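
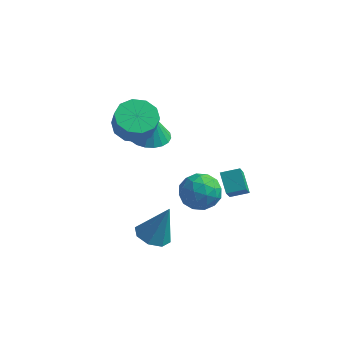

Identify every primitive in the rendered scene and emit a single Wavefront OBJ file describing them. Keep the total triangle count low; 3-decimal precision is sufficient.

v -2.12 3.579 -1.145
v -1.191 3.06 -1.258
v -1.94 3.541 0.505
v -1.061 3.486 -1.263
v -1.113 3.927 -1.247
v -1.34 4.309 -1.213
v -1.702 4.564 -1.168
v -2.136 4.648 -1.119
v -2.567 4.548 -1.074
v -2.921 4.281 -1.041
v -3.136 3.891 -1.027
v -3.176 3.448 -1.033
v -3.033 3.028 -1.058
v -2.732 2.703 -1.098
v -2.325 2.529 -1.146
v -1.883 2.537 -1.195
v -1.482 2.725 -1.234
v 2.646 -0.836 0.308
v 3.659 -1.135 0.421
v 2.141 -2.465 0.519
v 3.154 -2.764 0.632
v 2.687 -2.176 1.383
v 2.999 -1.169 1.252
v 2.801 -2.431 -0.312
v 3.113 -1.424 -0.443
v 3.755 -2.121 0.038
v 3.684 -1.963 1.086
v 2.116 -1.637 -0.146
v 2.045 -1.479 0.902
v 3.197 -0.843 0.346
v 2.603 -2.757 0.594
v 2.329 -2.412 1.035
v 2.924 -2.587 1.102
v 2.809 -0.862 0.834
v 3.404 -1.038 0.901
v 2.833 -1.65 1.467
v 2.396 -2.562 0.039
v 2.991 -2.738 0.106
v 2.876 -1.013 -0.162
v 3.471 -1.188 -0.095
v 2.967 -1.95 -0.527
v 3.848 -1.598 0.187
v 3.552 -2.555 0.311
v 3.344 -2.359 -0.244
v 3.528 -1.768 -0.321
v 3.807 -1.505 0.803
v 3.51 -2.462 0.927
v 3.236 -2.117 1.369
v 3.419 -1.525 1.292
v 3.863 -2.084 0.578
v 2.29 -1.138 0.013
v 1.993 -2.095 0.137
v 2.381 -2.075 -0.352
v 2.564 -1.483 -0.429
v 2.248 -1.045 0.629
v 1.952 -2.002 0.753
v 2.272 -1.832 1.261
v 2.456 -1.241 1.184
v 1.937 -1.516 0.362
v 0.164 -1.069 -4.294
v 0.647 -0.331 -4.619
v 0.876 -0.691 -2.386
v -0.017 -0.153 -4.407
v -0.575 -0.512 -4.128
v -0.699 -1.197 -3.946
v -0.318 -1.807 -3.968
v 0.346 -1.984 -4.18
v 0.904 -1.625 -4.459
v 1.028 -0.94 -4.641
v -1.688 0.926 1.706
v -1.078 1.806 1.844
v -0.701 1.374 2.932
v -1.312 0.494 2.794
v -1.68 1.931 2.102
v -1.303 1.499 3.19
v -2.286 1.672 2.209
v -1.909 1.24 3.297
v -2.664 1.128 2.124
v -2.287 0.696 3.212
v -2.669 0.507 1.879
v -2.292 0.075 2.967
v -2.299 0.046 1.568
v -1.922 -0.386 2.656
v -1.697 -0.079 1.31
v -1.32 -0.511 2.398
v -1.091 0.18 1.203
v -0.714 -0.252 2.291
v -0.713 0.724 1.288
v -0.336 0.292 2.376
v -0.708 1.345 1.533
v -0.331 0.913 2.621
v 3.31 0.318 -1.179
v 2.701 0.997 -0.385
v 2.913 1.771 -2.727
v 2.303 2.45 -1.932
v 4.137 0.79 -0.948
v 3.527 1.469 -0.153
v 3.739 2.243 -2.495
v 3.13 2.922 -1.701
f 2 1 4
f 2 4 3
f 4 1 5
f 4 5 3
f 5 1 6
f 5 6 3
f 6 1 7
f 6 7 3
f 7 1 8
f 7 8 3
f 8 1 9
f 8 9 3
f 9 1 10
f 9 10 3
f 10 1 11
f 10 11 3
f 11 1 12
f 11 12 3
f 12 1 13
f 12 13 3
f 13 1 14
f 13 14 3
f 14 1 15
f 14 15 3
f 15 1 16
f 15 16 3
f 16 1 17
f 16 17 3
f 17 1 2
f 17 2 3
f 18 55 34
f 55 29 58
f 34 58 23
f 55 58 34
f 18 34 30
f 34 23 35
f 30 35 19
f 34 35 30
f 18 30 39
f 30 19 40
f 39 40 25
f 30 40 39
f 18 39 51
f 39 25 54
f 51 54 28
f 39 54 51
f 18 51 55
f 51 28 59
f 55 59 29
f 51 59 55
f 19 35 46
f 35 23 49
f 46 49 27
f 35 49 46
f 23 58 36
f 58 29 57
f 36 57 22
f 58 57 36
f 29 59 56
f 59 28 52
f 56 52 20
f 59 52 56
f 28 54 53
f 54 25 41
f 53 41 24
f 54 41 53
f 25 40 45
f 40 19 42
f 45 42 26
f 40 42 45
f 21 47 33
f 47 27 48
f 33 48 22
f 47 48 33
f 21 33 31
f 33 22 32
f 31 32 20
f 33 32 31
f 21 31 38
f 31 20 37
f 38 37 24
f 31 37 38
f 21 38 43
f 38 24 44
f 43 44 26
f 38 44 43
f 21 43 47
f 43 26 50
f 47 50 27
f 43 50 47
f 22 48 36
f 48 27 49
f 36 49 23
f 48 49 36
f 20 32 56
f 32 22 57
f 56 57 29
f 32 57 56
f 24 37 53
f 37 20 52
f 53 52 28
f 37 52 53
f 26 44 45
f 44 24 41
f 45 41 25
f 44 41 45
f 27 50 46
f 50 26 42
f 46 42 19
f 50 42 46
f 61 60 63
f 61 63 62
f 63 60 64
f 63 64 62
f 64 60 65
f 64 65 62
f 65 60 66
f 65 66 62
f 66 60 67
f 66 67 62
f 67 60 68
f 67 68 62
f 68 60 69
f 68 69 62
f 69 60 61
f 69 61 62
f 71 70 74
f 71 74 72
f 72 74 75
f 72 75 73
f 74 70 76
f 74 76 75
f 75 76 77
f 75 77 73
f 76 70 78
f 76 78 77
f 77 78 79
f 77 79 73
f 78 70 80
f 78 80 79
f 79 80 81
f 79 81 73
f 80 70 82
f 80 82 81
f 81 82 83
f 81 83 73
f 82 70 84
f 82 84 83
f 83 84 85
f 83 85 73
f 84 70 86
f 84 86 85
f 85 86 87
f 85 87 73
f 86 70 88
f 86 88 87
f 87 88 89
f 87 89 73
f 88 70 90
f 88 90 89
f 89 90 91
f 89 91 73
f 90 70 71
f 90 71 91
f 91 71 72
f 91 72 73
f 93 95 92
f 96 93 92
f 92 95 94
f 94 96 92
f 93 99 95
f 97 93 96
f 97 99 93
f 95 99 94
f 98 96 94
f 94 99 98
f 98 97 96
f 99 97 98



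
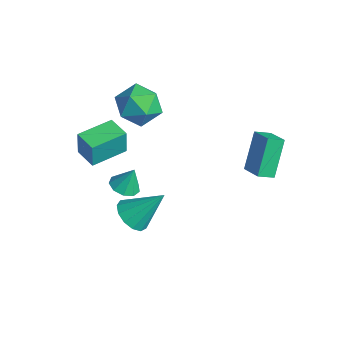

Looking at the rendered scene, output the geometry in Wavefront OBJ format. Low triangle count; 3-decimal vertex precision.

v -2.152 -1.371 -2.957
v -1.359 -1.289 -3.105
v -1.968 -0.909 -1.723
v -1.627 -0.823 -3.24
v -2.139 -0.613 -3.243
v -2.658 -0.758 -3.111
v -2.939 -1.19 -2.908
v -2.852 -1.706 -2.727
v -2.437 -2.066 -2.654
v -1.888 -2.101 -2.722
v -1.463 -1.794 -2.901
v -2.216 -0.046 2.147
v -1.238 0.254 2.885
v -2.822 -1.434 3.515
v -1.844 -1.134 4.253
v -2.786 -0.311 4.089
v -2.412 0.547 3.243
v -1.648 -1.727 3.157
v -1.274 -0.869 2.311
v -0.887 -0.784 3.509
v -1.59 0.091 4.085
v -2.47 -1.271 2.315
v -3.173 -0.396 2.891
v 2.277 -3.256 -0.157
v 2.916 -2.877 -0.765
v 2.943 -1.944 1.357
v 2.463 -2.586 -0.819
v 1.951 -2.507 -0.662
v 1.543 -2.666 -0.344
v 1.368 -3.012 0.033
v 1.481 -3.436 0.349
v 1.848 -3.802 0.506
v 2.35 -3.995 0.452
v 2.829 -3.953 0.205
v 3.133 -3.69 -0.157
v 3.166 -3.289 -0.519
v -2.386 -3.652 0.711
v -2.335 -3.663 2.13
v -2.597 -1.754 0.734
v -2.546 -1.765 2.153
v -1.154 -3.515 0.667
v -1.103 -3.526 2.086
v -1.365 -1.617 0.69
v -1.314 -1.628 2.109
v 2.638 3.81 2.951
v 2.487 3.004 3.324
v 3.8 3.817 3.436
v 3.65 3.012 3.809
v 3.37 2.868 1.211
v 3.22 2.063 1.584
v 4.533 2.876 1.696
v 4.382 2.07 2.069
f 2 1 4
f 2 4 3
f 4 1 5
f 4 5 3
f 5 1 6
f 5 6 3
f 6 1 7
f 6 7 3
f 7 1 8
f 7 8 3
f 8 1 9
f 8 9 3
f 9 1 10
f 9 10 3
f 10 1 11
f 10 11 3
f 11 1 2
f 11 2 3
f 12 23 17
f 12 17 13
f 12 13 19
f 12 19 22
f 12 22 23
f 13 17 21
f 17 23 16
f 23 22 14
f 22 19 18
f 19 13 20
f 15 21 16
f 15 16 14
f 15 14 18
f 15 18 20
f 15 20 21
f 16 21 17
f 14 16 23
f 18 14 22
f 20 18 19
f 21 20 13
f 25 24 27
f 25 27 26
f 27 24 28
f 27 28 26
f 28 24 29
f 28 29 26
f 29 24 30
f 29 30 26
f 30 24 31
f 30 31 26
f 31 24 32
f 31 32 26
f 32 24 33
f 32 33 26
f 33 24 34
f 33 34 26
f 34 24 35
f 34 35 26
f 35 24 36
f 35 36 26
f 36 24 25
f 36 25 26
f 38 40 37
f 41 38 37
f 37 40 39
f 39 41 37
f 38 44 40
f 42 38 41
f 42 44 38
f 40 44 39
f 43 41 39
f 39 44 43
f 43 42 41
f 44 42 43
f 46 48 45
f 49 46 45
f 45 48 47
f 47 49 45
f 46 52 48
f 50 46 49
f 50 52 46
f 48 52 47
f 51 49 47
f 47 52 51
f 51 50 49
f 52 50 51



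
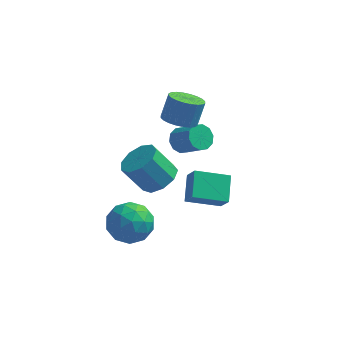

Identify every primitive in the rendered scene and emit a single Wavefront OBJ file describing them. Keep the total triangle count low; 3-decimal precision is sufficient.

v -2.807 -2.139 -3.437
v -1.751 -2.771 -3.436
v -3.329 -3.009 -1.724
v -2.273 -3.641 -1.723
v -2.262 -2.424 -1.544
v -1.94 -1.886 -2.602
v -3.14 -3.894 -2.558
v -2.818 -3.356 -3.616
v -1.957 -3.855 -2.893
v -1.414 -2.946 -2.266
v -3.666 -2.834 -2.894
v -3.123 -1.925 -2.267
v -2.233 -2.379 -3.587
v -2.847 -3.401 -1.573
v -2.841 -2.686 -1.468
v -2.22 -3.057 -1.467
v -2.344 -1.859 -3.097
v -1.723 -2.23 -3.096
v -2.024 -2.026 -1.984
v -3.357 -3.55 -2.064
v -2.736 -3.921 -2.063
v -2.86 -2.723 -3.693
v -2.239 -3.094 -3.692
v -3.056 -3.754 -3.176
v -1.734 -3.387 -3.267
v -2.041 -3.899 -2.26
v -2.55 -4.047 -2.751
v -2.361 -3.731 -3.373
v -1.415 -2.853 -2.898
v -1.722 -3.364 -1.891
v -1.715 -2.649 -1.786
v -1.525 -2.333 -2.408
v -1.536 -3.491 -2.579
v -3.358 -2.416 -3.269
v -3.665 -2.927 -2.262
v -3.555 -3.447 -2.752
v -3.365 -3.131 -3.374
v -3.039 -1.881 -2.9
v -3.346 -2.393 -1.893
v -2.719 -2.049 -1.787
v -2.53 -1.733 -2.409
v -3.544 -2.289 -2.581
v 0.12 -3.056 -0.259
v -0.03 -1.798 0.545
v 1.728 -2.518 -0.8
v 1.578 -1.261 0.004
v 0.582 -3.559 0.616
v 0.432 -2.302 1.42
v 2.19 -3.022 0.075
v 2.04 -1.764 0.879
v -0.884 0.416 2.57
v 0.01 0.351 2.409
v 0.277 0.899 3.669
v -0.616 0.964 3.83
v -0.06 0.675 2.282
v 0.207 1.223 3.543
v -0.255 0.96 2.2
v 0.012 1.508 3.46
v -0.546 1.163 2.174
v -0.278 1.71 3.434
v -0.888 1.251 2.208
v -0.621 1.799 3.468
v -1.229 1.213 2.297
v -0.962 1.76 3.557
v -1.518 1.053 2.428
v -1.251 1.6 3.688
v -1.711 0.796 2.58
v -1.443 1.344 3.841
v -1.777 0.481 2.731
v -1.51 1.029 3.991
v -1.707 0.157 2.857
v -1.44 0.705 4.118
v -1.512 -0.128 2.94
v -1.245 0.42 4.2
v -1.222 -0.33 2.966
v -0.954 0.217 4.226
v -0.879 -0.419 2.932
v -0.612 0.129 4.192
v -0.538 -0.38 2.843
v -0.271 0.167 4.103
v -0.249 -0.22 2.712
v 0.018 0.327 3.972
v -0.057 0.036 2.559
v 0.211 0.584 3.82
v -1.009 1.628 0.042
v -0.478 1.769 -0.483
v 0.6 1.192 0.453
v 0.069 1.052 0.978
v -0.514 2.148 -0.208
v 0.564 1.571 0.728
v -0.739 2.329 0.163
v 0.339 1.752 1.098
v -1.068 2.242 0.487
v 0.011 1.665 1.423
v -1.373 1.92 0.642
v -0.295 1.344 1.578
v -1.54 1.488 0.567
v -0.462 0.911 1.503
v -1.504 1.109 0.292
v -0.426 0.532 1.228
v -1.279 0.928 -0.078
v -0.201 0.351 0.857
v -0.951 1.015 -0.403
v 0.128 0.438 0.533
v -0.645 1.336 -0.558
v 0.433 0.76 0.378
v -1.043 -3.081 1.248
v -0.577 -2.277 1.645
v -1.552 -2.415 3.068
v -2.017 -3.219 2.672
v -1.132 -2.076 1.285
v -2.106 -2.213 2.708
v -1.644 -2.345 0.908
v -2.619 -2.482 2.331
v -1.876 -2.959 0.69
v -2.85 -3.096 2.113
v -1.717 -3.63 0.734
v -2.691 -3.767 2.157
v -1.243 -4.044 1.018
v -2.217 -4.181 2.442
v -0.676 -4.008 1.41
v -1.65 -4.145 2.834
v -0.28 -3.539 1.727
v -1.254 -3.676 3.15
v -0.241 -2.855 1.819
v -1.215 -2.992 3.242
f 1 38 17
f 38 12 41
f 17 41 6
f 38 41 17
f 1 17 13
f 17 6 18
f 13 18 2
f 17 18 13
f 1 13 22
f 13 2 23
f 22 23 8
f 13 23 22
f 1 22 34
f 22 8 37
f 34 37 11
f 22 37 34
f 1 34 38
f 34 11 42
f 38 42 12
f 34 42 38
f 2 18 29
f 18 6 32
f 29 32 10
f 18 32 29
f 6 41 19
f 41 12 40
f 19 40 5
f 41 40 19
f 12 42 39
f 42 11 35
f 39 35 3
f 42 35 39
f 11 37 36
f 37 8 24
f 36 24 7
f 37 24 36
f 8 23 28
f 23 2 25
f 28 25 9
f 23 25 28
f 4 30 16
f 30 10 31
f 16 31 5
f 30 31 16
f 4 16 14
f 16 5 15
f 14 15 3
f 16 15 14
f 4 14 21
f 14 3 20
f 21 20 7
f 14 20 21
f 4 21 26
f 21 7 27
f 26 27 9
f 21 27 26
f 4 26 30
f 26 9 33
f 30 33 10
f 26 33 30
f 5 31 19
f 31 10 32
f 19 32 6
f 31 32 19
f 3 15 39
f 15 5 40
f 39 40 12
f 15 40 39
f 7 20 36
f 20 3 35
f 36 35 11
f 20 35 36
f 9 27 28
f 27 7 24
f 28 24 8
f 27 24 28
f 10 33 29
f 33 9 25
f 29 25 2
f 33 25 29
f 44 46 43
f 47 44 43
f 43 46 45
f 45 47 43
f 44 50 46
f 48 44 47
f 48 50 44
f 46 50 45
f 49 47 45
f 45 50 49
f 49 48 47
f 50 48 49
f 52 51 55
f 52 55 53
f 53 55 56
f 53 56 54
f 55 51 57
f 55 57 56
f 56 57 58
f 56 58 54
f 57 51 59
f 57 59 58
f 58 59 60
f 58 60 54
f 59 51 61
f 59 61 60
f 60 61 62
f 60 62 54
f 61 51 63
f 61 63 62
f 62 63 64
f 62 64 54
f 63 51 65
f 63 65 64
f 64 65 66
f 64 66 54
f 65 51 67
f 65 67 66
f 66 67 68
f 66 68 54
f 67 51 69
f 67 69 68
f 68 69 70
f 68 70 54
f 69 51 71
f 69 71 70
f 70 71 72
f 70 72 54
f 71 51 73
f 71 73 72
f 72 73 74
f 72 74 54
f 73 51 75
f 73 75 74
f 74 75 76
f 74 76 54
f 75 51 77
f 75 77 76
f 76 77 78
f 76 78 54
f 77 51 79
f 77 79 78
f 78 79 80
f 78 80 54
f 79 51 81
f 79 81 80
f 80 81 82
f 80 82 54
f 81 51 83
f 81 83 82
f 82 83 84
f 82 84 54
f 83 51 52
f 83 52 84
f 84 52 53
f 84 53 54
f 86 85 89
f 86 89 87
f 87 89 90
f 87 90 88
f 89 85 91
f 89 91 90
f 90 91 92
f 90 92 88
f 91 85 93
f 91 93 92
f 92 93 94
f 92 94 88
f 93 85 95
f 93 95 94
f 94 95 96
f 94 96 88
f 95 85 97
f 95 97 96
f 96 97 98
f 96 98 88
f 97 85 99
f 97 99 98
f 98 99 100
f 98 100 88
f 99 85 101
f 99 101 100
f 100 101 102
f 100 102 88
f 101 85 103
f 101 103 102
f 102 103 104
f 102 104 88
f 103 85 105
f 103 105 104
f 104 105 106
f 104 106 88
f 105 85 86
f 105 86 106
f 106 86 87
f 106 87 88
f 108 107 111
f 108 111 109
f 109 111 112
f 109 112 110
f 111 107 113
f 111 113 112
f 112 113 114
f 112 114 110
f 113 107 115
f 113 115 114
f 114 115 116
f 114 116 110
f 115 107 117
f 115 117 116
f 116 117 118
f 116 118 110
f 117 107 119
f 117 119 118
f 118 119 120
f 118 120 110
f 119 107 121
f 119 121 120
f 120 121 122
f 120 122 110
f 121 107 123
f 121 123 122
f 122 123 124
f 122 124 110
f 123 107 125
f 123 125 124
f 124 125 126
f 124 126 110
f 125 107 108
f 125 108 126
f 126 108 109
f 126 109 110



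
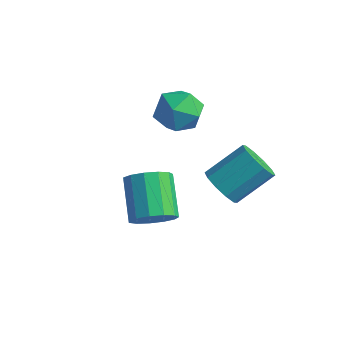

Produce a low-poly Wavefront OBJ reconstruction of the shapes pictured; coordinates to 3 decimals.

v 1.27 -2.291 -1.491
v 1.941 -2.388 -0.716
v 0.641 -1.307 0.546
v -0.03 -1.209 -0.229
v 2.081 -1.897 -0.992
v 0.781 -0.816 0.269
v 1.963 -1.531 -1.427
v 0.663 -0.45 -0.165
v 1.625 -1.407 -1.882
v 0.325 -0.325 -0.621
v 1.175 -1.562 -2.213
v -0.126 -0.481 -0.951
v 0.754 -1.95 -2.315
v -0.546 -0.868 -1.053
v 0.498 -2.445 -2.155
v -0.803 -1.364 -0.893
v 0.486 -2.891 -1.784
v -0.814 -1.81 -0.522
v 0.724 -3.147 -1.32
v -0.577 -2.066 -0.058
v 1.135 -3.131 -0.911
v -0.166 -2.049 0.351
v 1.589 -2.848 -0.685
v 0.288 -1.767 0.577
v -1.46 3.007 1.662
v -0.624 2.623 0.845
v -2.916 2.577 0.375
v -2.08 2.193 -0.442
v -2.278 1.546 0.586
v -1.378 1.812 1.381
v -2.162 3.388 -0.161
v -1.262 3.654 0.634
v -1.058 2.858 -0.282
v -1.13 1.72 0.18
v -2.41 3.48 1.04
v -2.482 2.342 1.502
v 1.566 1.516 -1.847
v 2.336 1.661 -2.484
v 3.065 3.209 -1.249
v 2.294 3.064 -0.613
v 1.865 2.028 -2.665
v 2.593 3.576 -1.431
v 1.279 2.199 -2.534
v 2.008 3.747 -1.299
v 0.803 2.109 -2.141
v 1.531 3.657 -0.906
v 0.618 1.793 -1.635
v 1.347 3.341 -0.4
v 0.795 1.371 -1.211
v 1.524 2.919 0.024
v 1.267 1.004 -1.029
v 1.995 2.552 0.205
v 1.852 0.833 -1.161
v 2.581 2.381 0.074
v 2.329 0.923 -1.554
v 3.057 2.471 -0.319
v 2.513 1.239 -2.06
v 3.242 2.787 -0.825
f 2 1 5
f 2 5 3
f 3 5 6
f 3 6 4
f 5 1 7
f 5 7 6
f 6 7 8
f 6 8 4
f 7 1 9
f 7 9 8
f 8 9 10
f 8 10 4
f 9 1 11
f 9 11 10
f 10 11 12
f 10 12 4
f 11 1 13
f 11 13 12
f 12 13 14
f 12 14 4
f 13 1 15
f 13 15 14
f 14 15 16
f 14 16 4
f 15 1 17
f 15 17 16
f 16 17 18
f 16 18 4
f 17 1 19
f 17 19 18
f 18 19 20
f 18 20 4
f 19 1 21
f 19 21 20
f 20 21 22
f 20 22 4
f 21 1 23
f 21 23 22
f 22 23 24
f 22 24 4
f 23 1 2
f 23 2 24
f 24 2 3
f 24 3 4
f 25 36 30
f 25 30 26
f 25 26 32
f 25 32 35
f 25 35 36
f 26 30 34
f 30 36 29
f 36 35 27
f 35 32 31
f 32 26 33
f 28 34 29
f 28 29 27
f 28 27 31
f 28 31 33
f 28 33 34
f 29 34 30
f 27 29 36
f 31 27 35
f 33 31 32
f 34 33 26
f 38 37 41
f 38 41 39
f 39 41 42
f 39 42 40
f 41 37 43
f 41 43 42
f 42 43 44
f 42 44 40
f 43 37 45
f 43 45 44
f 44 45 46
f 44 46 40
f 45 37 47
f 45 47 46
f 46 47 48
f 46 48 40
f 47 37 49
f 47 49 48
f 48 49 50
f 48 50 40
f 49 37 51
f 49 51 50
f 50 51 52
f 50 52 40
f 51 37 53
f 51 53 52
f 52 53 54
f 52 54 40
f 53 37 55
f 53 55 54
f 54 55 56
f 54 56 40
f 55 37 57
f 55 57 56
f 56 57 58
f 56 58 40
f 57 37 38
f 57 38 58
f 58 38 39
f 58 39 40



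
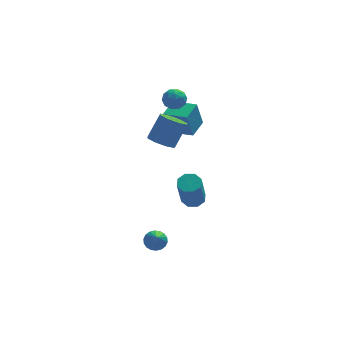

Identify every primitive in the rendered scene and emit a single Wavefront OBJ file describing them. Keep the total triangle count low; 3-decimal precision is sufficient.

v 2.507 1.338 1.097
v 2.896 1.882 0.658
v 3.643 2.385 1.944
v 3.253 1.842 2.383
v 2.368 2.096 0.881
v 3.114 2.599 2.167
v 1.921 1.866 1.231
v 2.667 2.37 2.516
v 1.817 1.327 1.502
v 2.563 1.831 2.788
v 2.117 0.795 1.536
v 2.864 1.298 2.822
v 2.646 0.581 1.313
v 3.392 1.084 2.599
v 3.093 0.81 0.964
v 3.839 1.314 2.249
v 3.197 1.349 0.692
v 3.943 1.853 1.978
v 1.537 -2.273 -3.538
v 2.03 -2.051 -3.276
v 1.403 -3.387 -2.342
v 1.834 -1.908 -3.165
v 1.579 -1.837 -3.127
v 1.316 -1.852 -3.171
v 1.097 -1.951 -3.287
v 0.965 -2.113 -3.453
v 0.946 -2.307 -3.636
v 1.044 -2.494 -3.799
v 1.24 -2.637 -3.911
v 1.495 -2.708 -3.948
v 1.758 -2.693 -3.905
v 1.977 -2.594 -3.788
v 2.109 -2.432 -3.622
v 2.128 -2.238 -3.439
v 3.299 -2.916 -0.028
v 3.658 -2.48 0.228
v 3.3 -3.229 2.004
v 2.941 -3.664 1.748
v 3.204 -2.344 0.194
v 2.846 -3.093 1.97
v 2.806 -2.544 0.03
v 2.448 -3.293 1.805
v 2.697 -2.961 -0.168
v 2.339 -3.71 1.607
v 2.94 -3.351 -0.284
v 2.582 -4.1 1.492
v 3.394 -3.487 -0.25
v 3.036 -4.236 1.526
v 3.792 -3.287 -0.085
v 3.434 -4.036 1.69
v 3.901 -2.87 0.113
v 3.543 -3.619 1.888
v 3.053 2.714 3.876
v 3.405 2.736 3.303
v 3.315 1.664 3.997
v 3.667 1.686 3.424
v 3.886 2.019 3.966
v 3.725 2.668 3.891
v 2.995 1.732 3.409
v 2.834 2.381 3.334
v 3.369 2.129 3.014
v 3.92 2.306 3.358
v 2.8 2.094 3.942
v 3.351 2.271 4.286
v 3.206 2.817 3.579
v 3.514 1.583 3.721
v 3.643 1.778 4.04
v 3.849 1.791 3.703
v 3.394 2.777 3.925
v 3.601 2.79 3.588
v 3.884 2.368 3.977
v 3.119 1.61 3.712
v 3.326 1.623 3.375
v 2.871 2.609 3.597
v 3.077 2.622 3.26
v 2.836 2.032 3.323
v 3.392 2.473 3.072
v 3.546 1.856 3.143
v 3.151 1.883 3.135
v 3.056 2.265 3.091
v 3.715 2.577 3.274
v 3.869 1.96 3.346
v 3.998 2.156 3.664
v 3.903 2.537 3.62
v 3.694 2.22 3.105
v 2.851 2.44 3.954
v 3.005 1.823 4.026
v 2.817 1.863 3.68
v 2.722 2.244 3.636
v 3.174 2.544 4.157
v 3.328 1.927 4.228
v 3.664 2.135 4.209
v 3.569 2.517 4.165
v 3.026 2.18 4.195
v 3.266 3.146 0.447
v 2.925 3.078 1.937
v 3.976 4.117 0.654
v 3.634 4.048 2.144
v 4.346 2.312 0.656
v 4.004 2.243 2.146
v 5.055 3.282 0.863
v 4.714 3.214 2.353
f 2 1 5
f 2 5 3
f 3 5 6
f 3 6 4
f 5 1 7
f 5 7 6
f 6 7 8
f 6 8 4
f 7 1 9
f 7 9 8
f 8 9 10
f 8 10 4
f 9 1 11
f 9 11 10
f 10 11 12
f 10 12 4
f 11 1 13
f 11 13 12
f 12 13 14
f 12 14 4
f 13 1 15
f 13 15 14
f 14 15 16
f 14 16 4
f 15 1 17
f 15 17 16
f 16 17 18
f 16 18 4
f 17 1 2
f 17 2 18
f 18 2 3
f 18 3 4
f 20 19 22
f 20 22 21
f 22 19 23
f 22 23 21
f 23 19 24
f 23 24 21
f 24 19 25
f 24 25 21
f 25 19 26
f 25 26 21
f 26 19 27
f 26 27 21
f 27 19 28
f 27 28 21
f 28 19 29
f 28 29 21
f 29 19 30
f 29 30 21
f 30 19 31
f 30 31 21
f 31 19 32
f 31 32 21
f 32 19 33
f 32 33 21
f 33 19 34
f 33 34 21
f 34 19 20
f 34 20 21
f 36 35 39
f 36 39 37
f 37 39 40
f 37 40 38
f 39 35 41
f 39 41 40
f 40 41 42
f 40 42 38
f 41 35 43
f 41 43 42
f 42 43 44
f 42 44 38
f 43 35 45
f 43 45 44
f 44 45 46
f 44 46 38
f 45 35 47
f 45 47 46
f 46 47 48
f 46 48 38
f 47 35 49
f 47 49 48
f 48 49 50
f 48 50 38
f 49 35 51
f 49 51 50
f 50 51 52
f 50 52 38
f 51 35 36
f 51 36 52
f 52 36 37
f 52 37 38
f 53 90 69
f 90 64 93
f 69 93 58
f 90 93 69
f 53 69 65
f 69 58 70
f 65 70 54
f 69 70 65
f 53 65 74
f 65 54 75
f 74 75 60
f 65 75 74
f 53 74 86
f 74 60 89
f 86 89 63
f 74 89 86
f 53 86 90
f 86 63 94
f 90 94 64
f 86 94 90
f 54 70 81
f 70 58 84
f 81 84 62
f 70 84 81
f 58 93 71
f 93 64 92
f 71 92 57
f 93 92 71
f 64 94 91
f 94 63 87
f 91 87 55
f 94 87 91
f 63 89 88
f 89 60 76
f 88 76 59
f 89 76 88
f 60 75 80
f 75 54 77
f 80 77 61
f 75 77 80
f 56 82 68
f 82 62 83
f 68 83 57
f 82 83 68
f 56 68 66
f 68 57 67
f 66 67 55
f 68 67 66
f 56 66 73
f 66 55 72
f 73 72 59
f 66 72 73
f 56 73 78
f 73 59 79
f 78 79 61
f 73 79 78
f 56 78 82
f 78 61 85
f 82 85 62
f 78 85 82
f 57 83 71
f 83 62 84
f 71 84 58
f 83 84 71
f 55 67 91
f 67 57 92
f 91 92 64
f 67 92 91
f 59 72 88
f 72 55 87
f 88 87 63
f 72 87 88
f 61 79 80
f 79 59 76
f 80 76 60
f 79 76 80
f 62 85 81
f 85 61 77
f 81 77 54
f 85 77 81
f 96 98 95
f 99 96 95
f 95 98 97
f 97 99 95
f 96 102 98
f 100 96 99
f 100 102 96
f 98 102 97
f 101 99 97
f 97 102 101
f 101 100 99
f 102 100 101



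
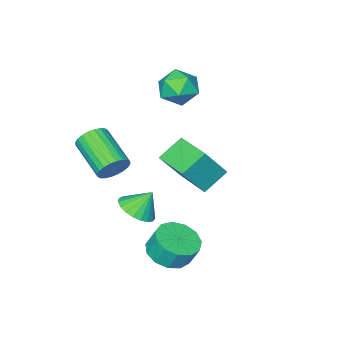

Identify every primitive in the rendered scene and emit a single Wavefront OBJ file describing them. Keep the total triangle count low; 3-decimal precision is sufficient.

v 4.106 0.664 -0.512
v 4.763 0.2 0.03
v 3.494 1.016 0.532
v 4.924 0.569 0.001
v 4.944 0.954 -0.117
v 4.819 1.289 -0.304
v 4.57 1.516 -0.526
v 4.242 1.596 -0.746
v 3.89 1.515 -0.925
v 3.575 1.286 -1.033
v 3.352 0.95 -1.051
v 3.26 0.565 -0.975
v 3.314 0.197 -0.82
v 3.505 -0.09 -0.611
v 3.8 -0.247 -0.385
v 4.148 -0.246 -0.181
v 4.489 -0.088 -0.034
v -0.607 -0.36 0.239
v 0.492 -0.598 1.857
v -0.353 1.57 0.35
v 0.746 1.332 1.967
v 0.614 -0.472 -0.607
v 1.713 -0.71 1.01
v 0.868 1.458 -0.497
v 1.967 1.22 1.121
v -1.859 -2.304 4.055
v -1.295 -1.475 3.619
v -0.485 -3.385 3.781
v 0.079 -2.556 3.345
v -0.146 -2.561 4.415
v -0.995 -1.893 4.584
v -0.785 -2.967 2.816
v -1.634 -2.299 2.985
v -0.631 -1.885 2.853
v -0.236 -1.634 3.842
v -1.544 -3.226 3.558
v -1.149 -2.975 4.547
v 3.834 2.505 -2.396
v 4.535 1.79 -1.965
v 4.347 2.241 -0.912
v 3.646 2.955 -1.344
v 4.865 2.285 -2.118
v 4.677 2.736 -1.066
v 4.867 2.85 -2.359
v 4.679 3.301 -1.307
v 4.542 3.305 -2.612
v 4.354 3.756 -1.56
v 3.992 3.506 -2.797
v 3.803 3.957 -1.745
v 3.391 3.389 -2.854
v 3.203 3.84 -1.802
v 2.932 2.991 -2.766
v 2.744 3.442 -1.714
v 2.759 2.439 -2.56
v 2.57 2.89 -1.508
v 2.927 1.908 -2.303
v 2.739 2.359 -1.25
v 3.383 1.566 -2.074
v 3.195 2.017 -1.022
v 3.983 1.522 -1.948
v 3.795 1.973 -0.896
v 4.08 -0.936 1.235
v 4.469 -0.689 1.913
v 4.17 -2.657 2.802
v 3.78 -2.904 2.125
v 4.167 -0.611 1.983
v 3.868 -2.579 2.873
v 3.851 -0.583 1.939
v 3.552 -2.551 2.829
v 3.57 -0.609 1.788
v 3.271 -2.577 2.678
v 3.367 -0.684 1.553
v 3.068 -2.652 2.443
v 3.272 -0.798 1.27
v 2.973 -2.766 2.159
v 3.3 -0.933 0.981
v 3.001 -2.9 1.87
v 3.447 -1.068 0.731
v 3.148 -3.036 1.62
v 3.69 -1.183 0.558
v 3.391 -3.151 1.447
v 3.992 -1.261 0.487
v 3.693 -3.229 1.377
v 4.308 -1.289 0.531
v 4.009 -3.257 1.421
v 4.589 -1.263 0.682
v 4.29 -3.231 1.572
v 4.792 -1.188 0.917
v 4.493 -3.156 1.807
v 4.887 -1.074 1.201
v 4.588 -3.042 2.09
v 4.859 -0.94 1.49
v 4.56 -2.907 2.379
v 4.712 -0.804 1.74
v 4.413 -2.772 2.629
f 2 1 4
f 2 4 3
f 4 1 5
f 4 5 3
f 5 1 6
f 5 6 3
f 6 1 7
f 6 7 3
f 7 1 8
f 7 8 3
f 8 1 9
f 8 9 3
f 9 1 10
f 9 10 3
f 10 1 11
f 10 11 3
f 11 1 12
f 11 12 3
f 12 1 13
f 12 13 3
f 13 1 14
f 13 14 3
f 14 1 15
f 14 15 3
f 15 1 16
f 15 16 3
f 16 1 17
f 16 17 3
f 17 1 2
f 17 2 3
f 19 21 18
f 22 19 18
f 18 21 20
f 20 22 18
f 19 25 21
f 23 19 22
f 23 25 19
f 21 25 20
f 24 22 20
f 20 25 24
f 24 23 22
f 25 23 24
f 26 37 31
f 26 31 27
f 26 27 33
f 26 33 36
f 26 36 37
f 27 31 35
f 31 37 30
f 37 36 28
f 36 33 32
f 33 27 34
f 29 35 30
f 29 30 28
f 29 28 32
f 29 32 34
f 29 34 35
f 30 35 31
f 28 30 37
f 32 28 36
f 34 32 33
f 35 34 27
f 39 38 42
f 39 42 40
f 40 42 43
f 40 43 41
f 42 38 44
f 42 44 43
f 43 44 45
f 43 45 41
f 44 38 46
f 44 46 45
f 45 46 47
f 45 47 41
f 46 38 48
f 46 48 47
f 47 48 49
f 47 49 41
f 48 38 50
f 48 50 49
f 49 50 51
f 49 51 41
f 50 38 52
f 50 52 51
f 51 52 53
f 51 53 41
f 52 38 54
f 52 54 53
f 53 54 55
f 53 55 41
f 54 38 56
f 54 56 55
f 55 56 57
f 55 57 41
f 56 38 58
f 56 58 57
f 57 58 59
f 57 59 41
f 58 38 60
f 58 60 59
f 59 60 61
f 59 61 41
f 60 38 39
f 60 39 61
f 61 39 40
f 61 40 41
f 63 62 66
f 63 66 64
f 64 66 67
f 64 67 65
f 66 62 68
f 66 68 67
f 67 68 69
f 67 69 65
f 68 62 70
f 68 70 69
f 69 70 71
f 69 71 65
f 70 62 72
f 70 72 71
f 71 72 73
f 71 73 65
f 72 62 74
f 72 74 73
f 73 74 75
f 73 75 65
f 74 62 76
f 74 76 75
f 75 76 77
f 75 77 65
f 76 62 78
f 76 78 77
f 77 78 79
f 77 79 65
f 78 62 80
f 78 80 79
f 79 80 81
f 79 81 65
f 80 62 82
f 80 82 81
f 81 82 83
f 81 83 65
f 82 62 84
f 82 84 83
f 83 84 85
f 83 85 65
f 84 62 86
f 84 86 85
f 85 86 87
f 85 87 65
f 86 62 88
f 86 88 87
f 87 88 89
f 87 89 65
f 88 62 90
f 88 90 89
f 89 90 91
f 89 91 65
f 90 62 92
f 90 92 91
f 91 92 93
f 91 93 65
f 92 62 94
f 92 94 93
f 93 94 95
f 93 95 65
f 94 62 63
f 94 63 95
f 95 63 64
f 95 64 65



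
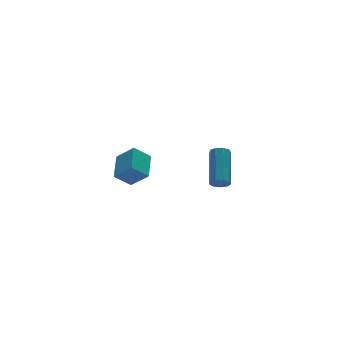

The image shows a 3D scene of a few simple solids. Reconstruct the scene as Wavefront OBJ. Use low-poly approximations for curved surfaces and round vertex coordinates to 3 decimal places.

v 3.534 1.79 -0.666
v 4.029 1.556 -0.719
v 4.921 3.176 0.473
v 4.426 3.41 0.526
v 3.97 1.797 -1.002
v 4.861 3.417 0.191
v 3.707 2.035 -1.128
v 4.598 3.655 0.065
v 3.363 2.158 -1.038
v 4.254 3.778 0.155
v 3.099 2.109 -0.774
v 3.991 3.729 0.419
v 3.039 1.911 -0.46
v 3.93 3.53 0.733
v 3.211 1.656 -0.242
v 4.102 3.276 0.95
v 3.534 1.464 -0.223
v 4.425 3.084 0.969
v 3.857 1.425 -0.411
v 4.749 3.045 0.781
v -1.86 -0.97 3.159
v -2.646 -0.776 3.873
v -2.444 -0.279 2.327
v -3.231 -0.084 3.041
v -1.129 0.224 3.639
v -1.916 0.419 4.353
v -1.714 0.916 2.807
v -2.5 1.11 3.521
f 2 1 5
f 2 5 3
f 3 5 6
f 3 6 4
f 5 1 7
f 5 7 6
f 6 7 8
f 6 8 4
f 7 1 9
f 7 9 8
f 8 9 10
f 8 10 4
f 9 1 11
f 9 11 10
f 10 11 12
f 10 12 4
f 11 1 13
f 11 13 12
f 12 13 14
f 12 14 4
f 13 1 15
f 13 15 14
f 14 15 16
f 14 16 4
f 15 1 17
f 15 17 16
f 16 17 18
f 16 18 4
f 17 1 19
f 17 19 18
f 18 19 20
f 18 20 4
f 19 1 2
f 19 2 20
f 20 2 3
f 20 3 4
f 22 24 21
f 25 22 21
f 21 24 23
f 23 25 21
f 22 28 24
f 26 22 25
f 26 28 22
f 24 28 23
f 27 25 23
f 23 28 27
f 27 26 25
f 28 26 27



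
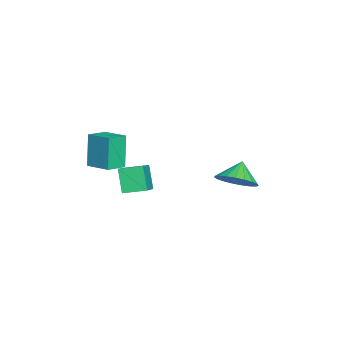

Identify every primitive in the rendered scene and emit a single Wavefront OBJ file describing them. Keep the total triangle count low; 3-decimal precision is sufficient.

v -3.689 -2.307 -4.055
v -4.32 -2.546 -2.932
v -3.748 -1.236 -3.86
v -4.379 -1.475 -2.737
v -2.001 -2.385 -3.123
v -2.632 -2.624 -2
v -2.06 -1.314 -2.928
v -2.691 -1.553 -1.805
v -0.828 2.517 -1.406
v -0.265 3.212 -1.087
v -1.532 2.723 -0.614
v -0.496 3.405 -1.342
v -0.785 3.444 -1.609
v -1.081 3.323 -1.841
v -1.334 3.063 -1.997
v -1.499 2.708 -2.052
v -1.548 2.32 -1.994
v -1.472 1.966 -1.835
v -1.285 1.708 -1.602
v -1.019 1.589 -1.335
v -0.72 1.631 -1.081
v -0.44 1.826 -0.882
v -0.227 2.141 -0.775
v -0.117 2.52 -0.776
v -0.131 2.899 -0.887
v -0.269 -3.6 -0.458
v -0.771 -3.605 1.114
v -0.997 -2.985 -0.689
v -1.499 -2.99 0.883
v 0.459 -2.65 -0.223
v -0.043 -2.655 1.349
v -0.269 -2.035 -0.454
v -0.771 -2.04 1.118
f 2 4 1
f 5 2 1
f 1 4 3
f 3 5 1
f 2 8 4
f 6 2 5
f 6 8 2
f 4 8 3
f 7 5 3
f 3 8 7
f 7 6 5
f 8 6 7
f 10 9 12
f 10 12 11
f 12 9 13
f 12 13 11
f 13 9 14
f 13 14 11
f 14 9 15
f 14 15 11
f 15 9 16
f 15 16 11
f 16 9 17
f 16 17 11
f 17 9 18
f 17 18 11
f 18 9 19
f 18 19 11
f 19 9 20
f 19 20 11
f 20 9 21
f 20 21 11
f 21 9 22
f 21 22 11
f 22 9 23
f 22 23 11
f 23 9 24
f 23 24 11
f 24 9 25
f 24 25 11
f 25 9 10
f 25 10 11
f 27 29 26
f 30 27 26
f 26 29 28
f 28 30 26
f 27 33 29
f 31 27 30
f 31 33 27
f 29 33 28
f 32 30 28
f 28 33 32
f 32 31 30
f 33 31 32



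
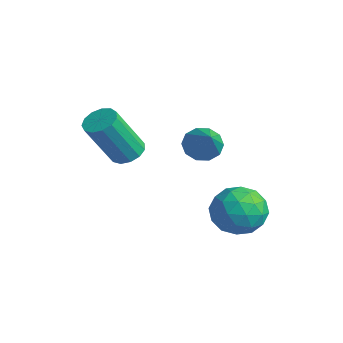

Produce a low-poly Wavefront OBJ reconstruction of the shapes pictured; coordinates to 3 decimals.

v 2.033 1.988 2.61
v 2.465 2.333 2.267
v 3.147 1.572 3.59
v 2.308 2.574 2.547
v 2.047 2.592 2.852
v 1.78 2.379 3.064
v 1.611 2.017 3.103
v 1.602 1.644 2.954
v 1.759 1.402 2.674
v 2.02 1.385 2.369
v 2.287 1.598 2.157
v 2.456 1.96 2.118
v 2.948 3.724 0.032
v 3.455 2.968 0.388
v 2.085 2.732 -0.848
v 2.592 1.976 -0.492
v 1.982 2.473 0.089
v 2.515 3.086 0.633
v 3.025 2.614 -1.093
v 3.558 3.227 -0.549
v 3.502 2.281 -0.307
v 2.858 2.194 0.423
v 2.682 3.506 -0.883
v 2.038 3.419 -0.153
v 3.277 3.433 0.287
v 2.263 2.267 -0.747
v 1.904 2.559 -0.406
v 2.202 2.114 -0.196
v 2.725 3.503 0.431
v 3.023 3.058 0.64
v 2.157 2.767 0.465
v 2.517 2.642 -1.1
v 2.815 2.197 -0.891
v 3.338 3.586 -0.264
v 3.636 3.141 -0.054
v 3.383 2.933 -0.925
v 3.603 2.585 0.088
v 3.095 2.002 -0.429
v 3.35 2.377 -0.782
v 3.663 2.737 -0.463
v 3.224 2.534 0.517
v 2.717 1.951 0
v 2.358 2.243 0.342
v 2.672 2.603 0.661
v 3.252 2.13 0.109
v 2.823 3.749 -0.46
v 2.316 3.166 -0.977
v 2.868 3.097 -1.121
v 3.182 3.457 -0.802
v 2.445 3.698 -0.031
v 1.937 3.115 -0.548
v 1.877 2.963 0.003
v 2.19 3.323 0.322
v 2.288 3.57 -0.569
v -0.887 1.025 1.128
v -0.544 0.577 0.87
v -0.55 -0.412 2.573
v -0.893 0.035 2.832
v -0.319 0.808 1.005
v -0.325 -0.181 2.708
v -0.275 1.108 1.179
v -0.281 0.118 2.882
v -0.424 1.381 1.337
v -0.431 0.392 3.04
v -0.721 1.541 1.429
v -0.727 0.552 3.132
v -1.07 1.537 1.425
v -1.076 0.548 3.129
v -1.361 1.371 1.327
v -1.368 0.381 3.031
v -1.502 1.094 1.166
v -1.508 0.105 2.87
v -1.447 0.796 0.993
v -1.453 -0.193 2.697
v -1.214 0.57 0.863
v -1.221 -0.419 2.567
v -0.878 0.488 0.817
v -0.884 -0.501 2.521
f 2 1 4
f 2 4 3
f 4 1 5
f 4 5 3
f 5 1 6
f 5 6 3
f 6 1 7
f 6 7 3
f 7 1 8
f 7 8 3
f 8 1 9
f 8 9 3
f 9 1 10
f 9 10 3
f 10 1 11
f 10 11 3
f 11 1 12
f 11 12 3
f 12 1 2
f 12 2 3
f 13 50 29
f 50 24 53
f 29 53 18
f 50 53 29
f 13 29 25
f 29 18 30
f 25 30 14
f 29 30 25
f 13 25 34
f 25 14 35
f 34 35 20
f 25 35 34
f 13 34 46
f 34 20 49
f 46 49 23
f 34 49 46
f 13 46 50
f 46 23 54
f 50 54 24
f 46 54 50
f 14 30 41
f 30 18 44
f 41 44 22
f 30 44 41
f 18 53 31
f 53 24 52
f 31 52 17
f 53 52 31
f 24 54 51
f 54 23 47
f 51 47 15
f 54 47 51
f 23 49 48
f 49 20 36
f 48 36 19
f 49 36 48
f 20 35 40
f 35 14 37
f 40 37 21
f 35 37 40
f 16 42 28
f 42 22 43
f 28 43 17
f 42 43 28
f 16 28 26
f 28 17 27
f 26 27 15
f 28 27 26
f 16 26 33
f 26 15 32
f 33 32 19
f 26 32 33
f 16 33 38
f 33 19 39
f 38 39 21
f 33 39 38
f 16 38 42
f 38 21 45
f 42 45 22
f 38 45 42
f 17 43 31
f 43 22 44
f 31 44 18
f 43 44 31
f 15 27 51
f 27 17 52
f 51 52 24
f 27 52 51
f 19 32 48
f 32 15 47
f 48 47 23
f 32 47 48
f 21 39 40
f 39 19 36
f 40 36 20
f 39 36 40
f 22 45 41
f 45 21 37
f 41 37 14
f 45 37 41
f 56 55 59
f 56 59 57
f 57 59 60
f 57 60 58
f 59 55 61
f 59 61 60
f 60 61 62
f 60 62 58
f 61 55 63
f 61 63 62
f 62 63 64
f 62 64 58
f 63 55 65
f 63 65 64
f 64 65 66
f 64 66 58
f 65 55 67
f 65 67 66
f 66 67 68
f 66 68 58
f 67 55 69
f 67 69 68
f 68 69 70
f 68 70 58
f 69 55 71
f 69 71 70
f 70 71 72
f 70 72 58
f 71 55 73
f 71 73 72
f 72 73 74
f 72 74 58
f 73 55 75
f 73 75 74
f 74 75 76
f 74 76 58
f 75 55 77
f 75 77 76
f 76 77 78
f 76 78 58
f 77 55 56
f 77 56 78
f 78 56 57
f 78 57 58



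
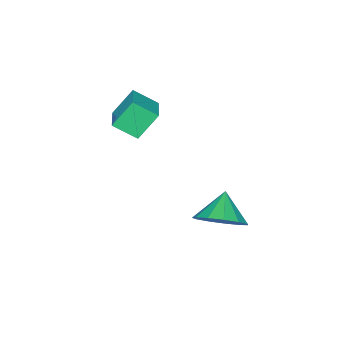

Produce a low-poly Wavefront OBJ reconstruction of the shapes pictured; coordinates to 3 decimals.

v 3.302 1.495 -3.305
v 3.728 1.962 -2.609
v 2.518 1.065 -2.535
v 3.359 2.288 -2.803
v 2.971 2.363 -3.157
v 2.688 2.161 -3.557
v 2.601 1.749 -3.877
v 2.736 1.256 -4.016
v 3.05 0.839 -3.929
v 3.445 0.63 -3.643
v 3.794 0.696 -3.251
v 3.987 1.016 -2.875
v 3.963 1.488 -2.636
v 3.277 -2.049 -0.364
v 2.633 -1.705 0.589
v 4.092 -1.341 -0.068
v 3.449 -0.997 0.885
v 3.711 -2.783 0.195
v 3.068 -2.439 1.148
v 4.527 -2.075 0.491
v 3.883 -1.731 1.444
f 2 1 4
f 2 4 3
f 4 1 5
f 4 5 3
f 5 1 6
f 5 6 3
f 6 1 7
f 6 7 3
f 7 1 8
f 7 8 3
f 8 1 9
f 8 9 3
f 9 1 10
f 9 10 3
f 10 1 11
f 10 11 3
f 11 1 12
f 11 12 3
f 12 1 13
f 12 13 3
f 13 1 2
f 13 2 3
f 15 17 14
f 18 15 14
f 14 17 16
f 16 18 14
f 15 21 17
f 19 15 18
f 19 21 15
f 17 21 16
f 20 18 16
f 16 21 20
f 20 19 18
f 21 19 20



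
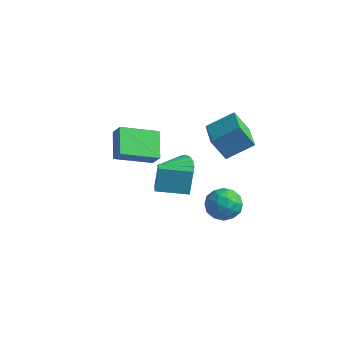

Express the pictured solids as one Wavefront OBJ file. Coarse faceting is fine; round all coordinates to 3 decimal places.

v -1.296 -0.268 -1.277
v -1.448 0.216 0.049
v 0.041 0.789 -1.51
v -0.111 1.273 -0.184
v -0.769 -0.873 -0.996
v -0.921 -0.389 0.33
v 0.568 0.184 -1.229
v 0.416 0.668 0.097
v -1.928 2.683 -2.232
v -1.181 2.757 -1.585
v -2.552 1.437 -1.368
v -1.441 2.996 -1.428
v -1.775 3.187 -1.393
v -2.132 3.302 -1.486
v -2.458 3.322 -1.692
v -2.703 3.246 -1.98
v -2.83 3.083 -2.307
v -2.82 2.86 -2.622
v -2.674 2.61 -2.878
v -2.415 2.371 -3.035
v -2.081 2.18 -3.07
v -1.724 2.065 -2.977
v -1.398 2.045 -2.771
v -1.153 2.121 -2.483
v -1.025 2.284 -2.156
v -1.035 2.507 -1.841
v -0.763 -3.918 3.346
v -1.674 -2.86 4.206
v 0.383 -2.383 2.672
v -0.528 -1.325 3.532
v -0.232 -4.015 4.028
v -1.143 -2.957 4.888
v 0.914 -2.48 3.354
v 0.003 -1.422 4.214
v 1.726 2.197 -1.595
v 2.452 1.513 -1.807
v 0.808 1.607 -2.833
v 1.534 0.923 -3.045
v 0.992 0.842 -2.185
v 1.559 1.207 -1.419
v 1.701 1.913 -3.221
v 2.268 2.278 -2.455
v 2.436 1.337 -2.811
v 1.998 0.675 -2.171
v 1.262 2.445 -2.469
v 0.824 1.783 -1.829
v 2.169 1.907 -1.592
v 1.091 1.213 -3.048
v 0.772 1.165 -2.542
v 1.199 0.763 -2.666
v 1.645 1.727 -1.365
v 2.072 1.325 -1.489
v 1.214 0.93 -1.711
v 1.188 1.795 -3.151
v 1.615 1.393 -3.275
v 2.061 2.357 -1.974
v 2.488 1.955 -2.098
v 2.046 2.19 -2.929
v 2.587 1.402 -2.307
v 2.048 1.054 -3.035
v 2.145 1.637 -3.138
v 2.479 1.851 -2.688
v 2.33 1.012 -1.931
v 1.79 0.665 -2.658
v 1.472 0.618 -2.153
v 1.805 0.832 -1.703
v 2.32 0.909 -2.521
v 1.47 2.455 -1.982
v 0.93 2.108 -2.709
v 1.455 2.288 -2.937
v 1.788 2.502 -2.487
v 1.212 2.066 -1.605
v 0.673 1.718 -2.333
v 0.781 1.269 -1.952
v 1.115 1.483 -1.502
v 0.94 2.211 -2.119
v 1.908 1.31 1.441
v 1.283 0.887 2.679
v 0.61 2.582 1.221
v -0.014 2.158 2.459
v 2.834 2.402 2.281
v 2.21 1.978 3.519
v 1.537 3.673 2.061
v 0.912 3.25 3.299
f 2 4 1
f 5 2 1
f 1 4 3
f 3 5 1
f 2 8 4
f 6 2 5
f 6 8 2
f 4 8 3
f 7 5 3
f 3 8 7
f 7 6 5
f 8 6 7
f 10 9 12
f 10 12 11
f 12 9 13
f 12 13 11
f 13 9 14
f 13 14 11
f 14 9 15
f 14 15 11
f 15 9 16
f 15 16 11
f 16 9 17
f 16 17 11
f 17 9 18
f 17 18 11
f 18 9 19
f 18 19 11
f 19 9 20
f 19 20 11
f 20 9 21
f 20 21 11
f 21 9 22
f 21 22 11
f 22 9 23
f 22 23 11
f 23 9 24
f 23 24 11
f 24 9 25
f 24 25 11
f 25 9 26
f 25 26 11
f 26 9 10
f 26 10 11
f 28 30 27
f 31 28 27
f 27 30 29
f 29 31 27
f 28 34 30
f 32 28 31
f 32 34 28
f 30 34 29
f 33 31 29
f 29 34 33
f 33 32 31
f 34 32 33
f 35 72 51
f 72 46 75
f 51 75 40
f 72 75 51
f 35 51 47
f 51 40 52
f 47 52 36
f 51 52 47
f 35 47 56
f 47 36 57
f 56 57 42
f 47 57 56
f 35 56 68
f 56 42 71
f 68 71 45
f 56 71 68
f 35 68 72
f 68 45 76
f 72 76 46
f 68 76 72
f 36 52 63
f 52 40 66
f 63 66 44
f 52 66 63
f 40 75 53
f 75 46 74
f 53 74 39
f 75 74 53
f 46 76 73
f 76 45 69
f 73 69 37
f 76 69 73
f 45 71 70
f 71 42 58
f 70 58 41
f 71 58 70
f 42 57 62
f 57 36 59
f 62 59 43
f 57 59 62
f 38 64 50
f 64 44 65
f 50 65 39
f 64 65 50
f 38 50 48
f 50 39 49
f 48 49 37
f 50 49 48
f 38 48 55
f 48 37 54
f 55 54 41
f 48 54 55
f 38 55 60
f 55 41 61
f 60 61 43
f 55 61 60
f 38 60 64
f 60 43 67
f 64 67 44
f 60 67 64
f 39 65 53
f 65 44 66
f 53 66 40
f 65 66 53
f 37 49 73
f 49 39 74
f 73 74 46
f 49 74 73
f 41 54 70
f 54 37 69
f 70 69 45
f 54 69 70
f 43 61 62
f 61 41 58
f 62 58 42
f 61 58 62
f 44 67 63
f 67 43 59
f 63 59 36
f 67 59 63
f 78 80 77
f 81 78 77
f 77 80 79
f 79 81 77
f 78 84 80
f 82 78 81
f 82 84 78
f 80 84 79
f 83 81 79
f 79 84 83
f 83 82 81
f 84 82 83



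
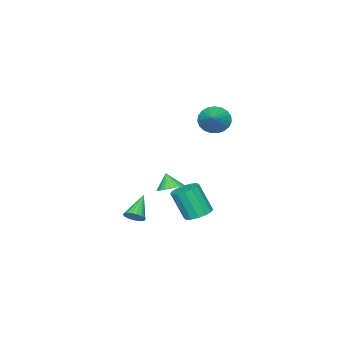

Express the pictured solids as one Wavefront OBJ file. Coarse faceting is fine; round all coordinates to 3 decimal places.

v 2.032 3.285 -3.213
v 2.787 3.034 -3.411
v 2.983 2.264 -1.685
v 2.228 2.515 -1.487
v 2.84 3.421 -3.244
v 3.036 2.65 -1.519
v 2.676 3.771 -3.069
v 2.873 3.001 -1.344
v 2.34 3.992 -2.932
v 2.537 3.221 -1.207
v 1.921 4.022 -2.871
v 2.118 3.252 -1.145
v 1.532 3.856 -2.901
v 1.729 3.085 -1.176
v 1.277 3.536 -3.015
v 1.473 2.766 -1.289
v 1.224 3.15 -3.181
v 1.42 2.379 -1.456
v 1.387 2.799 -3.356
v 1.584 2.029 -1.631
v 1.723 2.579 -3.493
v 1.92 1.808 -1.768
v 2.142 2.548 -3.555
v 2.339 1.778 -1.829
v 2.531 2.715 -3.524
v 2.728 1.944 -1.799
v 0.881 3.447 3.387
v 1.444 3.185 2.735
v 2.139 4.193 4.173
v 1.327 3.517 2.608
v 1.132 3.837 2.616
v 0.894 4.089 2.757
v 0.654 4.23 3.007
v 0.453 4.236 3.322
v 0.327 4.105 3.649
v 0.296 3.861 3.931
v 0.366 3.544 4.118
v 0.526 3.211 4.18
v 0.747 2.919 4.104
v 0.991 2.718 3.904
v 1.216 2.643 3.615
v 1.384 2.707 3.286
v 1.464 2.899 2.975
v 1.269 0.855 -2.31
v 1.988 1.021 -2.09
v 1.091 0.405 -1.39
v 1.84 1.267 -1.999
v 1.606 1.449 -1.955
v 1.32 1.541 -1.966
v 1.026 1.529 -2.029
v 0.77 1.414 -2.134
v 0.589 1.213 -2.267
v 0.512 0.958 -2.406
v 0.55 0.688 -2.531
v 0.698 0.443 -2.622
v 0.932 0.26 -2.666
v 1.218 0.168 -2.655
v 1.512 0.18 -2.592
v 1.768 0.296 -2.487
v 1.949 0.496 -2.354
v 2.026 0.751 -2.215
v 2.944 -0.323 -4.203
v 3.319 -0.712 -3.879
v 1.676 -0.657 -3.137
v 3.36 -0.466 -3.753
v 3.32 -0.191 -3.715
v 3.204 0.058 -3.774
v 3.038 0.231 -3.919
v 2.852 0.294 -4.119
v 2.685 0.236 -4.336
v 2.569 0.066 -4.527
v 2.527 -0.181 -4.654
v 2.568 -0.455 -4.691
v 2.683 -0.704 -4.632
v 2.85 -0.877 -4.488
v 3.036 -0.941 -4.287
v 3.203 -0.882 -4.07
f 2 1 5
f 2 5 3
f 3 5 6
f 3 6 4
f 5 1 7
f 5 7 6
f 6 7 8
f 6 8 4
f 7 1 9
f 7 9 8
f 8 9 10
f 8 10 4
f 9 1 11
f 9 11 10
f 10 11 12
f 10 12 4
f 11 1 13
f 11 13 12
f 12 13 14
f 12 14 4
f 13 1 15
f 13 15 14
f 14 15 16
f 14 16 4
f 15 1 17
f 15 17 16
f 16 17 18
f 16 18 4
f 17 1 19
f 17 19 18
f 18 19 20
f 18 20 4
f 19 1 21
f 19 21 20
f 20 21 22
f 20 22 4
f 21 1 23
f 21 23 22
f 22 23 24
f 22 24 4
f 23 1 25
f 23 25 24
f 24 25 26
f 24 26 4
f 25 1 2
f 25 2 26
f 26 2 3
f 26 3 4
f 28 27 30
f 28 30 29
f 30 27 31
f 30 31 29
f 31 27 32
f 31 32 29
f 32 27 33
f 32 33 29
f 33 27 34
f 33 34 29
f 34 27 35
f 34 35 29
f 35 27 36
f 35 36 29
f 36 27 37
f 36 37 29
f 37 27 38
f 37 38 29
f 38 27 39
f 38 39 29
f 39 27 40
f 39 40 29
f 40 27 41
f 40 41 29
f 41 27 42
f 41 42 29
f 42 27 43
f 42 43 29
f 43 27 28
f 43 28 29
f 45 44 47
f 45 47 46
f 47 44 48
f 47 48 46
f 48 44 49
f 48 49 46
f 49 44 50
f 49 50 46
f 50 44 51
f 50 51 46
f 51 44 52
f 51 52 46
f 52 44 53
f 52 53 46
f 53 44 54
f 53 54 46
f 54 44 55
f 54 55 46
f 55 44 56
f 55 56 46
f 56 44 57
f 56 57 46
f 57 44 58
f 57 58 46
f 58 44 59
f 58 59 46
f 59 44 60
f 59 60 46
f 60 44 61
f 60 61 46
f 61 44 45
f 61 45 46
f 63 62 65
f 63 65 64
f 65 62 66
f 65 66 64
f 66 62 67
f 66 67 64
f 67 62 68
f 67 68 64
f 68 62 69
f 68 69 64
f 69 62 70
f 69 70 64
f 70 62 71
f 70 71 64
f 71 62 72
f 71 72 64
f 72 62 73
f 72 73 64
f 73 62 74
f 73 74 64
f 74 62 75
f 74 75 64
f 75 62 76
f 75 76 64
f 76 62 77
f 76 77 64
f 77 62 63
f 77 63 64



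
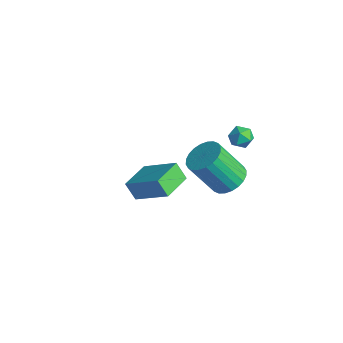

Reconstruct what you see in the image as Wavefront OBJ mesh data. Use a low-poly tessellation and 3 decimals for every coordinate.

v 2.422 3.312 2.433
v 2.849 3.635 2.787
v 2.391 2.565 3.153
v 2.818 2.888 3.507
v 2.224 3.118 3.433
v 2.243 3.579 2.988
v 2.997 2.621 2.952
v 3.016 3.082 2.507
v 3.205 3.208 3.107
v 2.727 3.515 3.405
v 2.513 2.685 2.535
v 2.035 2.992 2.833
v -0.391 -1.07 -0.767
v 1.128 -0.301 0.357
v -1.081 0.362 -0.815
v 0.438 1.131 0.31
v 0.122 -0.851 -1.61
v 1.641 -0.082 -0.485
v -0.568 0.581 -1.657
v 0.951 1.35 -0.533
v -2.35 1.794 -3.738
v -1.661 1.832 -4.08
v -1.51 1.986 -2.022
v -1.772 2.183 -4.065
v -2.014 2.445 -3.975
v -2.334 2.558 -3.831
v -2.658 2.497 -3.665
v -2.911 2.274 -3.517
v -3.035 1.941 -3.418
v -3.003 1.575 -3.393
v -2.821 1.259 -3.447
v -2.532 1.066 -3.568
v -2.2 1.039 -3.727
v -1.904 1.186 -3.889
v -1.709 1.472 -4.016
v 2.522 2.583 0.067
v 3.171 1.931 -0.069
v 2.546 0.945 1.677
v 1.898 1.597 1.813
v 3.354 2.171 0.132
v 2.729 1.185 1.878
v 3.41 2.475 0.324
v 2.785 1.488 2.069
v 3.331 2.794 0.476
v 2.706 1.808 2.221
v 3.129 3.082 0.566
v 2.504 2.096 2.312
v 2.834 3.293 0.58
v 2.209 2.307 2.326
v 2.492 3.397 0.516
v 1.867 2.411 2.262
v 2.155 3.377 0.384
v 1.53 2.39 2.129
v 1.874 3.235 0.203
v 1.249 2.249 1.949
v 1.691 2.995 0.002
v 1.066 2.009 1.748
v 1.635 2.692 -0.189
v 1.01 1.705 1.556
v 1.714 2.372 -0.341
v 1.089 1.386 1.404
v 1.916 2.084 -0.432
v 1.291 1.098 1.314
v 2.211 1.873 -0.446
v 1.586 0.887 1.3
v 2.553 1.769 -0.382
v 1.928 0.783 1.364
v 2.89 1.79 -0.249
v 2.265 0.803 1.496
f 1 12 6
f 1 6 2
f 1 2 8
f 1 8 11
f 1 11 12
f 2 6 10
f 6 12 5
f 12 11 3
f 11 8 7
f 8 2 9
f 4 10 5
f 4 5 3
f 4 3 7
f 4 7 9
f 4 9 10
f 5 10 6
f 3 5 12
f 7 3 11
f 9 7 8
f 10 9 2
f 14 16 13
f 17 14 13
f 13 16 15
f 15 17 13
f 14 20 16
f 18 14 17
f 18 20 14
f 16 20 15
f 19 17 15
f 15 20 19
f 19 18 17
f 20 18 19
f 22 21 24
f 22 24 23
f 24 21 25
f 24 25 23
f 25 21 26
f 25 26 23
f 26 21 27
f 26 27 23
f 27 21 28
f 27 28 23
f 28 21 29
f 28 29 23
f 29 21 30
f 29 30 23
f 30 21 31
f 30 31 23
f 31 21 32
f 31 32 23
f 32 21 33
f 32 33 23
f 33 21 34
f 33 34 23
f 34 21 35
f 34 35 23
f 35 21 22
f 35 22 23
f 37 36 40
f 37 40 38
f 38 40 41
f 38 41 39
f 40 36 42
f 40 42 41
f 41 42 43
f 41 43 39
f 42 36 44
f 42 44 43
f 43 44 45
f 43 45 39
f 44 36 46
f 44 46 45
f 45 46 47
f 45 47 39
f 46 36 48
f 46 48 47
f 47 48 49
f 47 49 39
f 48 36 50
f 48 50 49
f 49 50 51
f 49 51 39
f 50 36 52
f 50 52 51
f 51 52 53
f 51 53 39
f 52 36 54
f 52 54 53
f 53 54 55
f 53 55 39
f 54 36 56
f 54 56 55
f 55 56 57
f 55 57 39
f 56 36 58
f 56 58 57
f 57 58 59
f 57 59 39
f 58 36 60
f 58 60 59
f 59 60 61
f 59 61 39
f 60 36 62
f 60 62 61
f 61 62 63
f 61 63 39
f 62 36 64
f 62 64 63
f 63 64 65
f 63 65 39
f 64 36 66
f 64 66 65
f 65 66 67
f 65 67 39
f 66 36 68
f 66 68 67
f 67 68 69
f 67 69 39
f 68 36 37
f 68 37 69
f 69 37 38
f 69 38 39



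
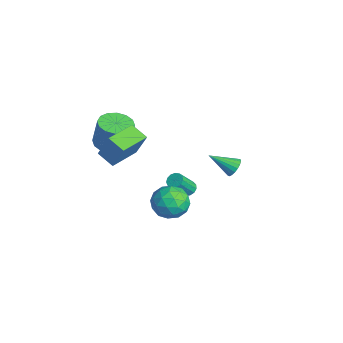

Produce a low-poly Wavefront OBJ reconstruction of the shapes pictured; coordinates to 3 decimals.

v -0.232 -2.562 2.256
v 0.684 -2.899 2.166
v 0.928 -2.676 3.813
v 0.012 -2.338 3.904
v 0.72 -2.399 2.093
v 0.965 -2.175 3.74
v 0.502 -1.942 2.063
v 0.746 -1.718 3.711
v 0.087 -1.651 2.086
v 0.331 -1.427 3.733
v -0.414 -1.604 2.154
v -0.17 -1.381 3.801
v -0.866 -1.814 2.249
v -0.621 -1.591 3.896
v -1.148 -2.224 2.347
v -0.904 -2.001 3.994
v -1.185 -2.725 2.42
v -0.94 -2.501 4.067
v -0.966 -3.182 2.449
v -0.722 -2.958 4.097
v -0.551 -3.473 2.427
v -0.307 -3.249 4.074
v -0.05 -3.519 2.359
v 0.194 -3.296 4.006
v 0.401 -3.309 2.264
v 0.646 -3.086 3.911
v -0.377 4.364 -1.679
v 0.158 4.033 -1.796
v -0.963 3.096 -0.781
v 0.222 4.174 -1.557
v 0.166 4.352 -1.341
v 0.003 4.532 -1.193
v -0.235 4.679 -1.141
v -0.501 4.764 -1.195
v -0.743 4.769 -1.346
v -0.913 4.694 -1.562
v -0.976 4.554 -1.802
v -0.921 4.375 -2.017
v -0.758 4.195 -2.165
v -0.519 4.048 -2.217
v -0.253 3.963 -2.163
v -0.011 3.958 -2.013
v 1.993 -3.923 3.386
v 2.568 -3.526 4.88
v 1.045 -2.382 3.341
v 1.62 -1.985 4.836
v 2.84 -3.415 2.924
v 3.415 -3.018 4.419
v 1.892 -1.874 2.88
v 2.467 -1.477 4.374
v 2.317 -0.064 0.059
v 3.295 0.414 -0.046
v 2.805 -1.314 -1.094
v 3.783 -0.836 -1.199
v 3.513 -1.328 -0.261
v 3.211 -0.556 0.452
v 2.889 -0.344 -1.592
v 2.587 0.428 -0.879
v 3.648 0.241 -1.066
v 4.034 -0.367 -0.243
v 2.066 -0.533 -0.897
v 2.452 -1.141 -0.074
v 2.763 0.285 0.108
v 3.337 -1.185 -1.248
v 3.178 -1.474 -0.696
v 3.753 -1.193 -0.758
v 2.714 -0.286 0.4
v 3.289 -0.004 0.339
v 3.417 -1.029 0.212
v 2.811 -0.896 -1.479
v 3.386 -0.614 -1.54
v 2.347 0.293 -0.382
v 2.922 0.574 -0.444
v 2.683 0.129 -1.352
v 3.546 0.464 -0.553
v 3.832 -0.27 -1.231
v 3.307 0.019 -1.462
v 3.129 0.473 -1.043
v 3.772 0.107 -0.07
v 4.059 -0.628 -0.748
v 3.9 -0.918 -0.196
v 3.723 -0.464 0.223
v 3.98 0.005 -0.67
v 2.041 -0.272 -0.392
v 2.328 -1.007 -1.07
v 2.377 -0.436 -1.363
v 2.2 0.018 -0.944
v 2.268 -0.63 0.091
v 2.554 -1.364 -0.587
v 2.971 -1.373 -0.097
v 2.793 -0.919 0.322
v 2.12 -0.905 -0.47
v -0.693 1.85 -3.014
v -0.381 1.577 -3.312
v -0.016 0.677 -2.104
v -0.327 0.95 -1.806
v -0.222 1.789 -3.201
v 0.143 0.889 -1.993
v -0.212 2.021 -3.032
v 0.153 1.121 -1.824
v -0.355 2.198 -2.856
v 0.01 1.299 -1.648
v -0.605 2.265 -2.731
v -0.24 1.365 -1.523
v -0.883 2.2 -2.696
v -0.518 1.3 -1.488
v -1.1 2.024 -2.761
v -0.735 1.124 -1.553
v -1.188 1.792 -2.907
v -0.823 0.893 -1.699
v -1.119 1.579 -3.087
v -0.753 0.679 -1.879
v -0.914 1.452 -3.244
v -0.549 0.552 -2.036
v -0.639 1.451 -3.327
v -0.274 0.551 -2.119
f 2 1 5
f 2 5 3
f 3 5 6
f 3 6 4
f 5 1 7
f 5 7 6
f 6 7 8
f 6 8 4
f 7 1 9
f 7 9 8
f 8 9 10
f 8 10 4
f 9 1 11
f 9 11 10
f 10 11 12
f 10 12 4
f 11 1 13
f 11 13 12
f 12 13 14
f 12 14 4
f 13 1 15
f 13 15 14
f 14 15 16
f 14 16 4
f 15 1 17
f 15 17 16
f 16 17 18
f 16 18 4
f 17 1 19
f 17 19 18
f 18 19 20
f 18 20 4
f 19 1 21
f 19 21 20
f 20 21 22
f 20 22 4
f 21 1 23
f 21 23 22
f 22 23 24
f 22 24 4
f 23 1 25
f 23 25 24
f 24 25 26
f 24 26 4
f 25 1 2
f 25 2 26
f 26 2 3
f 26 3 4
f 28 27 30
f 28 30 29
f 30 27 31
f 30 31 29
f 31 27 32
f 31 32 29
f 32 27 33
f 32 33 29
f 33 27 34
f 33 34 29
f 34 27 35
f 34 35 29
f 35 27 36
f 35 36 29
f 36 27 37
f 36 37 29
f 37 27 38
f 37 38 29
f 38 27 39
f 38 39 29
f 39 27 40
f 39 40 29
f 40 27 41
f 40 41 29
f 41 27 42
f 41 42 29
f 42 27 28
f 42 28 29
f 44 46 43
f 47 44 43
f 43 46 45
f 45 47 43
f 44 50 46
f 48 44 47
f 48 50 44
f 46 50 45
f 49 47 45
f 45 50 49
f 49 48 47
f 50 48 49
f 51 88 67
f 88 62 91
f 67 91 56
f 88 91 67
f 51 67 63
f 67 56 68
f 63 68 52
f 67 68 63
f 51 63 72
f 63 52 73
f 72 73 58
f 63 73 72
f 51 72 84
f 72 58 87
f 84 87 61
f 72 87 84
f 51 84 88
f 84 61 92
f 88 92 62
f 84 92 88
f 52 68 79
f 68 56 82
f 79 82 60
f 68 82 79
f 56 91 69
f 91 62 90
f 69 90 55
f 91 90 69
f 62 92 89
f 92 61 85
f 89 85 53
f 92 85 89
f 61 87 86
f 87 58 74
f 86 74 57
f 87 74 86
f 58 73 78
f 73 52 75
f 78 75 59
f 73 75 78
f 54 80 66
f 80 60 81
f 66 81 55
f 80 81 66
f 54 66 64
f 66 55 65
f 64 65 53
f 66 65 64
f 54 64 71
f 64 53 70
f 71 70 57
f 64 70 71
f 54 71 76
f 71 57 77
f 76 77 59
f 71 77 76
f 54 76 80
f 76 59 83
f 80 83 60
f 76 83 80
f 55 81 69
f 81 60 82
f 69 82 56
f 81 82 69
f 53 65 89
f 65 55 90
f 89 90 62
f 65 90 89
f 57 70 86
f 70 53 85
f 86 85 61
f 70 85 86
f 59 77 78
f 77 57 74
f 78 74 58
f 77 74 78
f 60 83 79
f 83 59 75
f 79 75 52
f 83 75 79
f 94 93 97
f 94 97 95
f 95 97 98
f 95 98 96
f 97 93 99
f 97 99 98
f 98 99 100
f 98 100 96
f 99 93 101
f 99 101 100
f 100 101 102
f 100 102 96
f 101 93 103
f 101 103 102
f 102 103 104
f 102 104 96
f 103 93 105
f 103 105 104
f 104 105 106
f 104 106 96
f 105 93 107
f 105 107 106
f 106 107 108
f 106 108 96
f 107 93 109
f 107 109 108
f 108 109 110
f 108 110 96
f 109 93 111
f 109 111 110
f 110 111 112
f 110 112 96
f 111 93 113
f 111 113 112
f 112 113 114
f 112 114 96
f 113 93 115
f 113 115 114
f 114 115 116
f 114 116 96
f 115 93 94
f 115 94 116
f 116 94 95
f 116 95 96



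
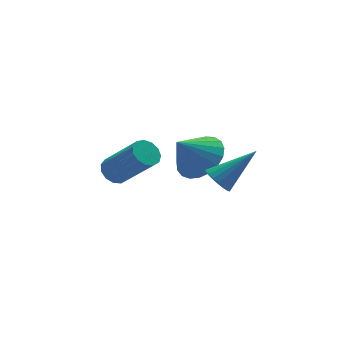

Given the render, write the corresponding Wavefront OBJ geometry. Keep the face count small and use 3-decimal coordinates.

v 1.193 0.893 -2.337
v 1.949 0.408 -1.72
v 0.207 0.827 -1.183
v 2.023 0.846 -1.632
v 1.953 1.293 -1.666
v 1.752 1.67 -1.816
v 1.454 1.914 -2.056
v 1.111 1.98 -2.345
v 0.782 1.859 -2.632
v 0.525 1.571 -2.869
v 0.383 1.166 -3.014
v 0.381 0.713 -3.041
v 0.519 0.292 -2.948
v 0.774 -0.025 -2.748
v 1.102 -0.184 -2.478
v 1.445 -0.156 -2.183
v 1.745 0.053 -1.915
v 1.071 -0.946 -2.399
v 1.431 -0.614 -2.827
v 2.589 -0.994 -1.161
v 1.309 -0.405 -2.67
v 1.14 -0.302 -2.459
v 0.957 -0.327 -2.236
v 0.797 -0.474 -2.045
v 0.691 -0.715 -1.925
v 0.66 -1.001 -1.898
v 0.711 -1.277 -1.971
v 0.833 -1.487 -2.129
v 1.002 -1.589 -2.34
v 1.184 -1.564 -2.563
v 1.345 -1.417 -2.753
v 1.45 -1.176 -2.874
v 1.481 -0.89 -2.9
v -0.982 4.165 -4.637
v -0.573 4.659 -4.484
v 0.292 3.45 -2.89
v -0.118 2.955 -3.043
v -0.879 4.71 -4.28
v -0.015 3.5 -2.685
v -1.218 4.587 -4.188
v -0.354 3.378 -2.594
v -1.483 4.331 -4.24
v -0.618 3.121 -2.646
v -1.588 4.022 -4.417
v -0.723 2.812 -2.823
v -1.501 3.758 -4.665
v -0.636 2.548 -3.07
v -1.249 3.623 -4.903
v -0.385 2.414 -3.309
v -0.913 3.661 -5.057
v -0.048 2.451 -3.463
v -0.599 3.858 -5.078
v 0.266 2.648 -3.484
v -0.406 4.153 -4.959
v 0.459 2.943 -3.364
v -0.396 4.452 -4.737
v 0.468 3.242 -3.143
f 2 1 4
f 2 4 3
f 4 1 5
f 4 5 3
f 5 1 6
f 5 6 3
f 6 1 7
f 6 7 3
f 7 1 8
f 7 8 3
f 8 1 9
f 8 9 3
f 9 1 10
f 9 10 3
f 10 1 11
f 10 11 3
f 11 1 12
f 11 12 3
f 12 1 13
f 12 13 3
f 13 1 14
f 13 14 3
f 14 1 15
f 14 15 3
f 15 1 16
f 15 16 3
f 16 1 17
f 16 17 3
f 17 1 2
f 17 2 3
f 19 18 21
f 19 21 20
f 21 18 22
f 21 22 20
f 22 18 23
f 22 23 20
f 23 18 24
f 23 24 20
f 24 18 25
f 24 25 20
f 25 18 26
f 25 26 20
f 26 18 27
f 26 27 20
f 27 18 28
f 27 28 20
f 28 18 29
f 28 29 20
f 29 18 30
f 29 30 20
f 30 18 31
f 30 31 20
f 31 18 32
f 31 32 20
f 32 18 33
f 32 33 20
f 33 18 19
f 33 19 20
f 35 34 38
f 35 38 36
f 36 38 39
f 36 39 37
f 38 34 40
f 38 40 39
f 39 40 41
f 39 41 37
f 40 34 42
f 40 42 41
f 41 42 43
f 41 43 37
f 42 34 44
f 42 44 43
f 43 44 45
f 43 45 37
f 44 34 46
f 44 46 45
f 45 46 47
f 45 47 37
f 46 34 48
f 46 48 47
f 47 48 49
f 47 49 37
f 48 34 50
f 48 50 49
f 49 50 51
f 49 51 37
f 50 34 52
f 50 52 51
f 51 52 53
f 51 53 37
f 52 34 54
f 52 54 53
f 53 54 55
f 53 55 37
f 54 34 56
f 54 56 55
f 55 56 57
f 55 57 37
f 56 34 35
f 56 35 57
f 57 35 36
f 57 36 37



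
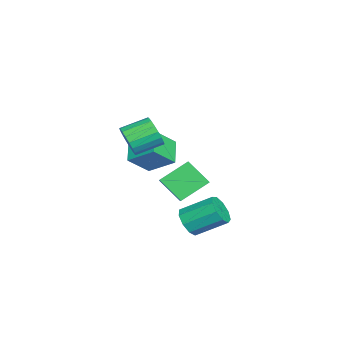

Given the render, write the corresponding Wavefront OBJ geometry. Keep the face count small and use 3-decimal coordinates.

v -0.51 0.71 -3.204
v -1.021 -0.624 -1.891
v -1.491 2.206 -2.065
v -2.001 0.872 -0.753
v 0.861 0.988 -2.387
v 0.351 -0.346 -1.075
v -0.119 2.484 -1.249
v -0.63 1.15 0.064
v -0.955 -1.218 -1.11
v -2.446 -1.434 -0.2
v -0.535 0.404 -0.036
v -2.026 0.188 0.874
v -0.034 -2.288 0.146
v -1.525 -2.504 1.056
v 0.386 -0.666 1.22
v -1.105 -0.882 2.13
v 2.096 1.61 -3.383
v 2.622 2.104 -4.117
v 2.47 3.965 -2.972
v 1.944 3.47 -2.237
v 1.931 2.133 -4.254
v 1.78 3.993 -3.109
v 1.318 1.916 -3.984
v 1.166 3.777 -2.839
v 1.068 1.556 -3.432
v 0.917 3.417 -2.287
v 1.3 1.221 -2.857
v 1.148 3.082 -1.712
v 1.903 1.068 -2.528
v 1.752 2.929 -1.383
v 2.597 1.168 -2.599
v 2.446 3.029 -1.454
v 3.056 1.475 -3.036
v 2.905 3.336 -1.891
v 3.066 1.845 -3.636
v 2.915 3.705 -2.491
v 3.695 -1.504 3.663
v 4.121 -0.965 2.882
v 3.392 0.502 3.496
v 2.965 -0.036 4.277
v 3.713 -1.095 2.707
v 2.984 0.373 3.321
v 3.301 -1.305 2.721
v 2.572 0.162 3.335
v 2.967 -1.555 2.922
v 2.238 -0.088 3.536
v 2.777 -1.795 3.269
v 2.048 -0.327 3.883
v 2.769 -1.977 3.694
v 2.04 -0.51 4.308
v 2.944 -2.065 4.114
v 2.215 -0.598 4.728
v 3.268 -2.042 4.444
v 2.539 -0.575 5.058
v 3.676 -1.913 4.619
v 2.947 -0.445 5.233
v 4.088 -1.702 4.605
v 3.359 -0.235 5.219
v 4.422 -1.452 4.404
v 3.693 0.015 5.018
v 4.612 -1.213 4.057
v 3.883 0.255 4.671
v 4.62 -1.03 3.632
v 3.891 0.437 4.246
v 4.445 -0.942 3.212
v 3.716 0.525 3.826
f 2 4 1
f 5 2 1
f 1 4 3
f 3 5 1
f 2 8 4
f 6 2 5
f 6 8 2
f 4 8 3
f 7 5 3
f 3 8 7
f 7 6 5
f 8 6 7
f 10 12 9
f 13 10 9
f 9 12 11
f 11 13 9
f 10 16 12
f 14 10 13
f 14 16 10
f 12 16 11
f 15 13 11
f 11 16 15
f 15 14 13
f 16 14 15
f 18 17 21
f 18 21 19
f 19 21 22
f 19 22 20
f 21 17 23
f 21 23 22
f 22 23 24
f 22 24 20
f 23 17 25
f 23 25 24
f 24 25 26
f 24 26 20
f 25 17 27
f 25 27 26
f 26 27 28
f 26 28 20
f 27 17 29
f 27 29 28
f 28 29 30
f 28 30 20
f 29 17 31
f 29 31 30
f 30 31 32
f 30 32 20
f 31 17 33
f 31 33 32
f 32 33 34
f 32 34 20
f 33 17 35
f 33 35 34
f 34 35 36
f 34 36 20
f 35 17 18
f 35 18 36
f 36 18 19
f 36 19 20
f 38 37 41
f 38 41 39
f 39 41 42
f 39 42 40
f 41 37 43
f 41 43 42
f 42 43 44
f 42 44 40
f 43 37 45
f 43 45 44
f 44 45 46
f 44 46 40
f 45 37 47
f 45 47 46
f 46 47 48
f 46 48 40
f 47 37 49
f 47 49 48
f 48 49 50
f 48 50 40
f 49 37 51
f 49 51 50
f 50 51 52
f 50 52 40
f 51 37 53
f 51 53 52
f 52 53 54
f 52 54 40
f 53 37 55
f 53 55 54
f 54 55 56
f 54 56 40
f 55 37 57
f 55 57 56
f 56 57 58
f 56 58 40
f 57 37 59
f 57 59 58
f 58 59 60
f 58 60 40
f 59 37 61
f 59 61 60
f 60 61 62
f 60 62 40
f 61 37 63
f 61 63 62
f 62 63 64
f 62 64 40
f 63 37 65
f 63 65 64
f 64 65 66
f 64 66 40
f 65 37 38
f 65 38 66
f 66 38 39
f 66 39 40



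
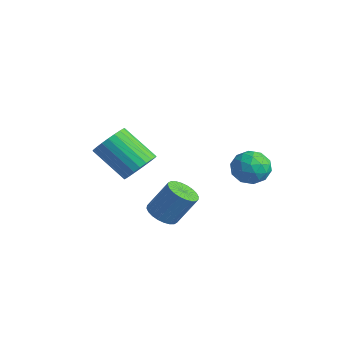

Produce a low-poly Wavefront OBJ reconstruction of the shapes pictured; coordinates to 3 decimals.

v 3.138 -3.964 -2.118
v 3.651 -4.539 -1.998
v 4.156 -3.79 -0.581
v 3.642 -3.216 -0.702
v 3.818 -4.343 -2.161
v 4.323 -3.594 -0.744
v 3.881 -4.09 -2.317
v 4.386 -3.341 -0.9
v 3.831 -3.817 -2.443
v 4.336 -3.069 -1.026
v 3.676 -3.567 -2.52
v 4.18 -2.819 -1.103
v 3.438 -3.378 -2.535
v 3.943 -2.629 -1.119
v 3.155 -3.277 -2.487
v 3.66 -2.529 -1.071
v 2.869 -3.282 -2.383
v 3.374 -2.533 -0.966
v 2.624 -3.39 -2.239
v 3.129 -2.641 -0.822
v 2.457 -3.586 -2.076
v 2.962 -2.837 -0.659
v 2.394 -3.839 -1.92
v 2.899 -3.09 -0.503
v 2.444 -4.111 -1.794
v 2.949 -3.363 -0.377
v 2.6 -4.361 -1.717
v 3.104 -3.613 -0.3
v 2.837 -4.551 -1.701
v 3.342 -3.802 -0.285
v 3.12 -4.651 -1.749
v 3.625 -3.903 -0.333
v 3.406 -4.647 -1.854
v 3.911 -3.898 -0.437
v -0.448 -2.647 -1.452
v 0.21 -2.771 -0.779
v -1.293 -3.456 0.566
v -1.952 -3.333 -0.108
v 0.107 -2.421 -0.715
v -1.396 -3.106 0.629
v -0.08 -2.105 -0.764
v -1.584 -2.79 0.58
v -0.324 -1.872 -0.918
v -1.828 -2.557 0.426
v -0.587 -1.757 -1.153
v -2.09 -2.442 0.191
v -0.828 -1.777 -1.433
v -2.332 -2.462 -0.089
v -1.012 -1.93 -1.717
v -2.515 -2.615 -0.373
v -1.109 -2.192 -1.96
v -2.613 -2.877 -0.616
v -1.107 -2.524 -2.126
v -2.61 -3.209 -0.781
v -1.004 -2.874 -2.189
v -2.507 -3.559 -0.845
v -0.816 -3.19 -2.14
v -2.32 -3.875 -0.796
v -0.572 -3.423 -1.986
v -2.076 -4.108 -0.642
v -0.31 -3.538 -1.751
v -1.813 -4.223 -0.407
v -0.068 -3.518 -1.471
v -1.572 -4.203 -0.127
v 0.115 -3.365 -1.187
v -1.388 -4.05 0.157
v 0.213 -3.103 -0.944
v -1.291 -3.788 0.4
v 3.29 0.659 -0.879
v 4.232 0.824 -0.856
v 3.448 -0.404 0.236
v 4.39 -0.239 0.259
v 3.78 0.429 0.571
v 3.682 1.085 -0.117
v 3.998 -0.665 -0.503
v 3.9 -0.009 -1.191
v 4.669 0.005 -0.623
v 4.535 0.681 0.04
v 3.145 -0.261 -0.66
v 3.011 0.415 0.003
v 3.747 0.835 -0.965
v 3.933 -0.415 0.345
v 3.575 -0.022 0.529
v 4.128 0.074 0.542
v 3.424 0.988 -0.531
v 3.978 1.085 -0.518
v 3.712 0.853 0.321
v 3.702 -0.665 -0.102
v 4.256 -0.568 -0.089
v 3.552 0.346 -1.162
v 4.105 0.442 -1.149
v 3.968 -0.433 -0.941
v 4.558 0.45 -0.815
v 4.651 -0.174 -0.16
v 4.42 -0.425 -0.607
v 4.363 -0.039 -1.012
v 4.479 0.848 -0.425
v 4.572 0.223 0.23
v 4.214 0.615 0.414
v 4.156 1.001 0.009
v 4.736 0.367 -0.288
v 3.108 0.197 -0.85
v 3.201 -0.428 -0.195
v 3.524 -0.581 -0.629
v 3.466 -0.195 -1.034
v 3.029 0.594 -0.46
v 3.122 -0.03 0.195
v 3.317 0.459 0.392
v 3.26 0.845 -0.013
v 2.944 0.053 -0.332
f 2 1 5
f 2 5 3
f 3 5 6
f 3 6 4
f 5 1 7
f 5 7 6
f 6 7 8
f 6 8 4
f 7 1 9
f 7 9 8
f 8 9 10
f 8 10 4
f 9 1 11
f 9 11 10
f 10 11 12
f 10 12 4
f 11 1 13
f 11 13 12
f 12 13 14
f 12 14 4
f 13 1 15
f 13 15 14
f 14 15 16
f 14 16 4
f 15 1 17
f 15 17 16
f 16 17 18
f 16 18 4
f 17 1 19
f 17 19 18
f 18 19 20
f 18 20 4
f 19 1 21
f 19 21 20
f 20 21 22
f 20 22 4
f 21 1 23
f 21 23 22
f 22 23 24
f 22 24 4
f 23 1 25
f 23 25 24
f 24 25 26
f 24 26 4
f 25 1 27
f 25 27 26
f 26 27 28
f 26 28 4
f 27 1 29
f 27 29 28
f 28 29 30
f 28 30 4
f 29 1 31
f 29 31 30
f 30 31 32
f 30 32 4
f 31 1 33
f 31 33 32
f 32 33 34
f 32 34 4
f 33 1 2
f 33 2 34
f 34 2 3
f 34 3 4
f 36 35 39
f 36 39 37
f 37 39 40
f 37 40 38
f 39 35 41
f 39 41 40
f 40 41 42
f 40 42 38
f 41 35 43
f 41 43 42
f 42 43 44
f 42 44 38
f 43 35 45
f 43 45 44
f 44 45 46
f 44 46 38
f 45 35 47
f 45 47 46
f 46 47 48
f 46 48 38
f 47 35 49
f 47 49 48
f 48 49 50
f 48 50 38
f 49 35 51
f 49 51 50
f 50 51 52
f 50 52 38
f 51 35 53
f 51 53 52
f 52 53 54
f 52 54 38
f 53 35 55
f 53 55 54
f 54 55 56
f 54 56 38
f 55 35 57
f 55 57 56
f 56 57 58
f 56 58 38
f 57 35 59
f 57 59 58
f 58 59 60
f 58 60 38
f 59 35 61
f 59 61 60
f 60 61 62
f 60 62 38
f 61 35 63
f 61 63 62
f 62 63 64
f 62 64 38
f 63 35 65
f 63 65 64
f 64 65 66
f 64 66 38
f 65 35 67
f 65 67 66
f 66 67 68
f 66 68 38
f 67 35 36
f 67 36 68
f 68 36 37
f 68 37 38
f 69 106 85
f 106 80 109
f 85 109 74
f 106 109 85
f 69 85 81
f 85 74 86
f 81 86 70
f 85 86 81
f 69 81 90
f 81 70 91
f 90 91 76
f 81 91 90
f 69 90 102
f 90 76 105
f 102 105 79
f 90 105 102
f 69 102 106
f 102 79 110
f 106 110 80
f 102 110 106
f 70 86 97
f 86 74 100
f 97 100 78
f 86 100 97
f 74 109 87
f 109 80 108
f 87 108 73
f 109 108 87
f 80 110 107
f 110 79 103
f 107 103 71
f 110 103 107
f 79 105 104
f 105 76 92
f 104 92 75
f 105 92 104
f 76 91 96
f 91 70 93
f 96 93 77
f 91 93 96
f 72 98 84
f 98 78 99
f 84 99 73
f 98 99 84
f 72 84 82
f 84 73 83
f 82 83 71
f 84 83 82
f 72 82 89
f 82 71 88
f 89 88 75
f 82 88 89
f 72 89 94
f 89 75 95
f 94 95 77
f 89 95 94
f 72 94 98
f 94 77 101
f 98 101 78
f 94 101 98
f 73 99 87
f 99 78 100
f 87 100 74
f 99 100 87
f 71 83 107
f 83 73 108
f 107 108 80
f 83 108 107
f 75 88 104
f 88 71 103
f 104 103 79
f 88 103 104
f 77 95 96
f 95 75 92
f 96 92 76
f 95 92 96
f 78 101 97
f 101 77 93
f 97 93 70
f 101 93 97

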